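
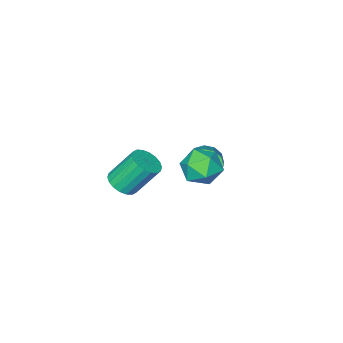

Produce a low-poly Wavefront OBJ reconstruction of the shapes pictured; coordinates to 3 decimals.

v 0.977 0.309 -1.475
v 1.407 0.506 -2.241
v 2.353 1.588 -1.43
v 1.923 1.391 -0.665
v 1.015 0.827 -2.211
v 1.961 1.908 -1.4
v 0.611 0.983 -1.947
v 1.557 2.064 -1.136
v 0.323 0.925 -1.534
v 1.269 2.006 -0.723
v 0.243 0.671 -1.102
v 1.189 1.753 -0.291
v 0.395 0.303 -0.788
v 1.342 1.385 0.022
v 0.733 -0.063 -0.693
v 1.679 1.018 0.117
v 1.148 -0.312 -0.846
v 2.094 0.77 -0.036
v 1.508 -0.363 -1.199
v 2.455 0.719 -0.389
v 1.7 -0.2 -1.64
v 2.646 0.881 -0.829
v 1.663 0.124 -2.028
v 2.609 1.205 -1.217
v 2.976 -3.668 -4.578
v 3.625 -3.045 -4.551
v 2.734 -2.19 -2.815
v 2.084 -2.812 -2.842
v 3.346 -2.872 -4.779
v 2.454 -2.017 -3.044
v 2.993 -2.857 -4.968
v 2.101 -2.002 -3.233
v 2.637 -3.002 -5.08
v 1.745 -2.147 -3.345
v 2.347 -3.279 -5.092
v 1.456 -2.424 -3.357
v 2.183 -3.633 -5.002
v 1.291 -2.778 -3.267
v 2.175 -3.994 -4.828
v 1.284 -3.139 -3.093
v 2.326 -4.29 -4.605
v 1.435 -3.435 -2.869
v 2.606 -4.463 -4.376
v 1.714 -3.608 -2.641
v 2.959 -4.478 -4.187
v 2.067 -3.623 -2.452
v 3.315 -4.333 -4.075
v 2.423 -3.478 -2.34
v 3.604 -4.056 -4.063
v 2.713 -3.201 -2.328
v 3.769 -3.702 -4.153
v 2.877 -2.847 -2.418
v 3.776 -3.341 -4.327
v 2.885 -2.486 -2.592
v 3.155 3.227 -0.359
v 3.66 3.578 0.57
v 2.64 1.722 0.49
v 3.145 2.073 1.419
v 2.229 2.592 1.052
v 2.548 3.523 0.528
v 3.752 1.777 0.532
v 4.071 2.708 0.008
v 4.029 2.682 1.121
v 3.088 3.186 1.443
v 3.212 2.114 -0.383
v 2.271 2.618 -0.061
f 2 1 5
f 2 5 3
f 3 5 6
f 3 6 4
f 5 1 7
f 5 7 6
f 6 7 8
f 6 8 4
f 7 1 9
f 7 9 8
f 8 9 10
f 8 10 4
f 9 1 11
f 9 11 10
f 10 11 12
f 10 12 4
f 11 1 13
f 11 13 12
f 12 13 14
f 12 14 4
f 13 1 15
f 13 15 14
f 14 15 16
f 14 16 4
f 15 1 17
f 15 17 16
f 16 17 18
f 16 18 4
f 17 1 19
f 17 19 18
f 18 19 20
f 18 20 4
f 19 1 21
f 19 21 20
f 20 21 22
f 20 22 4
f 21 1 23
f 21 23 22
f 22 23 24
f 22 24 4
f 23 1 2
f 23 2 24
f 24 2 3
f 24 3 4
f 26 25 29
f 26 29 27
f 27 29 30
f 27 30 28
f 29 25 31
f 29 31 30
f 30 31 32
f 30 32 28
f 31 25 33
f 31 33 32
f 32 33 34
f 32 34 28
f 33 25 35
f 33 35 34
f 34 35 36
f 34 36 28
f 35 25 37
f 35 37 36
f 36 37 38
f 36 38 28
f 37 25 39
f 37 39 38
f 38 39 40
f 38 40 28
f 39 25 41
f 39 41 40
f 40 41 42
f 40 42 28
f 41 25 43
f 41 43 42
f 42 43 44
f 42 44 28
f 43 25 45
f 43 45 44
f 44 45 46
f 44 46 28
f 45 25 47
f 45 47 46
f 46 47 48
f 46 48 28
f 47 25 49
f 47 49 48
f 48 49 50
f 48 50 28
f 49 25 51
f 49 51 50
f 50 51 52
f 50 52 28
f 51 25 53
f 51 53 52
f 52 53 54
f 52 54 28
f 53 25 26
f 53 26 54
f 54 26 27
f 54 27 28
f 55 66 60
f 55 60 56
f 55 56 62
f 55 62 65
f 55 65 66
f 56 60 64
f 60 66 59
f 66 65 57
f 65 62 61
f 62 56 63
f 58 64 59
f 58 59 57
f 58 57 61
f 58 61 63
f 58 63 64
f 59 64 60
f 57 59 66
f 61 57 65
f 63 61 62
f 64 63 56



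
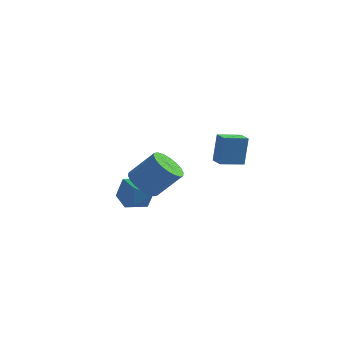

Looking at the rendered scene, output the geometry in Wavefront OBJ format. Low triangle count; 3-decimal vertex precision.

v 0.372 -2.974 1.734
v 1.065 -2.992 1.145
v 2.141 -2.583 2.396
v 1.448 -2.566 2.986
v 0.941 -2.607 1.126
v 2.016 -2.198 2.377
v 0.703 -2.295 1.228
v 1.779 -1.886 2.479
v 0.401 -2.117 1.43
v 1.476 -1.709 2.682
v 0.092 -2.109 1.692
v 1.168 -1.701 2.944
v -0.161 -2.273 1.963
v 0.915 -1.864 3.215
v -0.308 -2.576 2.189
v 0.768 -2.167 3.44
v -0.321 -2.957 2.324
v 0.755 -2.548 3.575
v -0.196 -3.342 2.343
v 0.879 -2.933 3.594
v 0.041 -3.654 2.241
v 1.117 -3.245 3.492
v 0.344 -3.831 2.038
v 1.419 -3.423 3.29
v 0.652 -3.839 1.776
v 1.728 -3.431 3.028
v 0.905 -3.676 1.505
v 1.981 -3.267 2.757
v 1.052 -3.373 1.28
v 2.128 -2.964 2.531
v -1.613 -1.204 0.018
v -0.979 -0.519 0.502
v -0.321 -2.301 -0.122
v 0.313 -1.616 0.362
v -0.457 -2.089 0.899
v -1.256 -1.41 0.985
v -0.044 -1.41 -0.605
v -0.843 -0.731 -0.519
v -0.009 -0.646 0.117
v -0.265 -1.066 1.046
v -1.035 -1.754 -0.666
v -1.291 -2.174 0.263
v 2.225 2.087 0.933
v 2.286 2.471 2.495
v 1.646 2.696 0.806
v 1.707 3.08 2.368
v 3.153 2.92 0.692
v 3.214 3.304 2.254
v 2.574 3.529 0.565
v 2.635 3.913 2.127
f 2 1 5
f 2 5 3
f 3 5 6
f 3 6 4
f 5 1 7
f 5 7 6
f 6 7 8
f 6 8 4
f 7 1 9
f 7 9 8
f 8 9 10
f 8 10 4
f 9 1 11
f 9 11 10
f 10 11 12
f 10 12 4
f 11 1 13
f 11 13 12
f 12 13 14
f 12 14 4
f 13 1 15
f 13 15 14
f 14 15 16
f 14 16 4
f 15 1 17
f 15 17 16
f 16 17 18
f 16 18 4
f 17 1 19
f 17 19 18
f 18 19 20
f 18 20 4
f 19 1 21
f 19 21 20
f 20 21 22
f 20 22 4
f 21 1 23
f 21 23 22
f 22 23 24
f 22 24 4
f 23 1 25
f 23 25 24
f 24 25 26
f 24 26 4
f 25 1 27
f 25 27 26
f 26 27 28
f 26 28 4
f 27 1 29
f 27 29 28
f 28 29 30
f 28 30 4
f 29 1 2
f 29 2 30
f 30 2 3
f 30 3 4
f 31 42 36
f 31 36 32
f 31 32 38
f 31 38 41
f 31 41 42
f 32 36 40
f 36 42 35
f 42 41 33
f 41 38 37
f 38 32 39
f 34 40 35
f 34 35 33
f 34 33 37
f 34 37 39
f 34 39 40
f 35 40 36
f 33 35 42
f 37 33 41
f 39 37 38
f 40 39 32
f 44 46 43
f 47 44 43
f 43 46 45
f 45 47 43
f 44 50 46
f 48 44 47
f 48 50 44
f 46 50 45
f 49 47 45
f 45 50 49
f 49 48 47
f 50 48 49



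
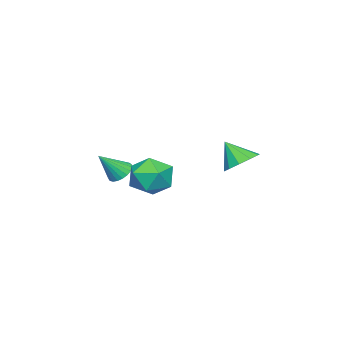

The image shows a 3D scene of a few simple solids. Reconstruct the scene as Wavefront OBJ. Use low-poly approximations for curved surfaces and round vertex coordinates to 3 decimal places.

v 1.501 -2.018 -2.344
v 1.891 -2.322 -2.796
v 2.339 -2.622 -1.216
v 2.021 -2.078 -2.763
v 2.061 -1.824 -2.656
v 2.005 -1.603 -2.496
v 1.861 -1.454 -2.31
v 1.655 -1.402 -2.129
v 1.423 -1.457 -1.986
v 1.204 -1.609 -1.905
v 1.036 -1.832 -1.899
v 0.949 -2.086 -1.971
v 0.957 -2.329 -2.107
v 1.059 -2.518 -2.284
v 1.238 -2.621 -2.472
v 1.462 -2.619 -2.637
v 1.693 -2.514 -2.752
v 1.868 0.785 -1.424
v 2.408 0.989 -2.402
v 2.332 -0.989 -1.538
v 2.872 -0.785 -2.516
v 3.288 -0.376 -1.542
v 3.001 0.721 -1.471
v 1.739 -0.721 -2.469
v 1.452 0.376 -2.398
v 2.328 0.059 -3.048
v 3.285 0.272 -2.475
v 1.455 -0.272 -1.465
v 2.412 -0.059 -0.892
v 1.384 3.824 -0.849
v 1.981 3.282 -1.25
v 1.356 2.996 0.229
v 2.263 3.658 -0.953
v 2.209 4.098 -0.617
v 1.841 4.433 -0.37
v 1.298 4.536 -0.305
v 0.788 4.366 -0.449
v 0.506 3.99 -0.745
v 0.559 3.55 -1.082
v 0.928 3.214 -1.329
v 1.471 3.112 -1.393
f 2 1 4
f 2 4 3
f 4 1 5
f 4 5 3
f 5 1 6
f 5 6 3
f 6 1 7
f 6 7 3
f 7 1 8
f 7 8 3
f 8 1 9
f 8 9 3
f 9 1 10
f 9 10 3
f 10 1 11
f 10 11 3
f 11 1 12
f 11 12 3
f 12 1 13
f 12 13 3
f 13 1 14
f 13 14 3
f 14 1 15
f 14 15 3
f 15 1 16
f 15 16 3
f 16 1 17
f 16 17 3
f 17 1 2
f 17 2 3
f 18 29 23
f 18 23 19
f 18 19 25
f 18 25 28
f 18 28 29
f 19 23 27
f 23 29 22
f 29 28 20
f 28 25 24
f 25 19 26
f 21 27 22
f 21 22 20
f 21 20 24
f 21 24 26
f 21 26 27
f 22 27 23
f 20 22 29
f 24 20 28
f 26 24 25
f 27 26 19
f 31 30 33
f 31 33 32
f 33 30 34
f 33 34 32
f 34 30 35
f 34 35 32
f 35 30 36
f 35 36 32
f 36 30 37
f 36 37 32
f 37 30 38
f 37 38 32
f 38 30 39
f 38 39 32
f 39 30 40
f 39 40 32
f 40 30 41
f 40 41 32
f 41 30 31
f 41 31 32



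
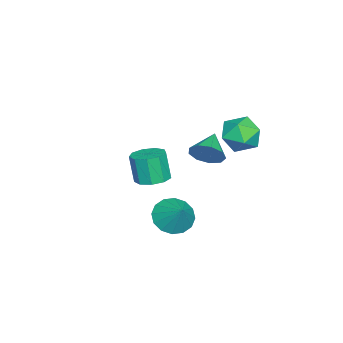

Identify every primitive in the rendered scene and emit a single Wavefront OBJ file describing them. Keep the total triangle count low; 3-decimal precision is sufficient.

v 3.073 2.502 -1.733
v 3.487 3.111 -2.452
v 3.867 3.218 -0.667
v 3.046 3.365 -2.294
v 2.612 3.387 -1.985
v 2.301 3.172 -1.609
v 2.197 2.777 -1.266
v 2.328 2.309 -1.048
v 2.659 1.892 -1.014
v 3.1 1.638 -1.172
v 3.534 1.616 -1.481
v 3.845 1.831 -1.857
v 3.948 2.226 -2.2
v 3.818 2.694 -2.418
v 1.492 3.554 1.635
v 1.856 3.252 2.388
v 0.188 3.506 2.245
v 1.837 3.861 2.396
v 1.656 4.326 2.047
v 1.398 4.43 1.505
v 1.184 4.124 1.024
v 1.114 3.552 0.829
v 1.221 2.981 1.01
v 1.454 2.678 1.484
v 1.705 2.785 2.028
v -2.248 -0.391 -3.189
v -1.768 0.36 -2.96
v -1.992 0.021 -1.381
v -2.472 -0.729 -1.611
v -2.378 0.504 -3.016
v -2.603 0.165 -1.437
v -2.927 0.229 -3.153
v -3.152 -0.11 -1.574
v -3.159 -0.336 -3.307
v -3.383 -0.675 -1.729
v -2.964 -0.926 -3.406
v -3.188 -1.265 -1.828
v -2.434 -1.266 -3.404
v -2.658 -1.605 -1.825
v -1.817 -1.196 -3.301
v -2.041 -1.535 -1.722
v -1.402 -0.749 -3.146
v -1.626 -1.088 -1.567
v -1.382 -0.135 -3.011
v -1.607 -0.473 -1.433
v -2.718 4.719 -0.132
v -1.885 4.293 0.529
v -3.855 3.367 0.431
v -3.022 2.941 1.092
v -3.507 3.945 1.357
v -2.804 4.781 1.009
v -2.936 2.879 -0.049
v -2.233 3.715 -0.397
v -2.019 3.156 0.58
v -2.372 3.815 1.449
v -3.368 3.845 -0.489
v -3.721 4.504 0.38
f 2 1 4
f 2 4 3
f 4 1 5
f 4 5 3
f 5 1 6
f 5 6 3
f 6 1 7
f 6 7 3
f 7 1 8
f 7 8 3
f 8 1 9
f 8 9 3
f 9 1 10
f 9 10 3
f 10 1 11
f 10 11 3
f 11 1 12
f 11 12 3
f 12 1 13
f 12 13 3
f 13 1 14
f 13 14 3
f 14 1 2
f 14 2 3
f 16 15 18
f 16 18 17
f 18 15 19
f 18 19 17
f 19 15 20
f 19 20 17
f 20 15 21
f 20 21 17
f 21 15 22
f 21 22 17
f 22 15 23
f 22 23 17
f 23 15 24
f 23 24 17
f 24 15 25
f 24 25 17
f 25 15 16
f 25 16 17
f 27 26 30
f 27 30 28
f 28 30 31
f 28 31 29
f 30 26 32
f 30 32 31
f 31 32 33
f 31 33 29
f 32 26 34
f 32 34 33
f 33 34 35
f 33 35 29
f 34 26 36
f 34 36 35
f 35 36 37
f 35 37 29
f 36 26 38
f 36 38 37
f 37 38 39
f 37 39 29
f 38 26 40
f 38 40 39
f 39 40 41
f 39 41 29
f 40 26 42
f 40 42 41
f 41 42 43
f 41 43 29
f 42 26 44
f 42 44 43
f 43 44 45
f 43 45 29
f 44 26 27
f 44 27 45
f 45 27 28
f 45 28 29
f 46 57 51
f 46 51 47
f 46 47 53
f 46 53 56
f 46 56 57
f 47 51 55
f 51 57 50
f 57 56 48
f 56 53 52
f 53 47 54
f 49 55 50
f 49 50 48
f 49 48 52
f 49 52 54
f 49 54 55
f 50 55 51
f 48 50 57
f 52 48 56
f 54 52 53
f 55 54 47



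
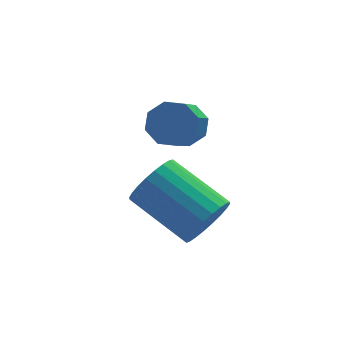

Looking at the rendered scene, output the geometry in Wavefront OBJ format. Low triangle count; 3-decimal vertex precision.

v 1.258 0.558 1.358
v 1.703 0.75 1.891
v 1.007 -0.306 2.854
v 0.562 -0.498 2.322
v 1.241 1.049 1.885
v 0.545 -0.007 2.848
v 0.788 1.061 1.57
v 0.092 0.005 2.533
v 0.611 0.778 1.132
v -0.085 -0.278 2.095
v 0.813 0.366 0.826
v 0.117 -0.69 1.789
v 1.275 0.067 0.832
v 0.579 -0.989 1.795
v 1.728 0.055 1.147
v 1.032 -1.001 2.11
v 1.905 0.338 1.585
v 1.209 -0.718 2.548
v 0.748 -2.712 0.035
v 1.382 -2.575 0.553
v 0.387 -1.092 1.382
v -0.248 -1.228 0.865
v 1.461 -2.383 0.304
v 0.465 -0.9 1.134
v 1.431 -2.241 0.014
v 0.436 -0.758 0.844
v 1.298 -2.171 -0.272
v 0.302 -0.687 0.558
v 1.08 -2.183 -0.512
v 0.084 -0.699 0.318
v 0.812 -2.275 -0.668
v -0.184 -0.792 0.162
v 0.534 -2.434 -0.717
v -0.462 -0.951 0.112
v 0.289 -2.636 -0.652
v -0.707 -1.152 0.178
v 0.113 -2.848 -0.482
v -0.882 -1.365 0.347
v 0.035 -3.04 -0.234
v -0.961 -1.557 0.596
v 0.064 -3.182 0.056
v -0.931 -1.699 0.886
v 0.198 -3.253 0.342
v -0.798 -1.769 1.172
v 0.416 -3.241 0.582
v -0.58 -1.757 1.412
v 0.684 -3.148 0.738
v -0.312 -1.665 1.568
v 0.962 -2.989 0.788
v -0.034 -1.506 1.617
v 1.207 -2.788 0.722
v 0.211 -1.304 1.552
f 2 1 5
f 2 5 3
f 3 5 6
f 3 6 4
f 5 1 7
f 5 7 6
f 6 7 8
f 6 8 4
f 7 1 9
f 7 9 8
f 8 9 10
f 8 10 4
f 9 1 11
f 9 11 10
f 10 11 12
f 10 12 4
f 11 1 13
f 11 13 12
f 12 13 14
f 12 14 4
f 13 1 15
f 13 15 14
f 14 15 16
f 14 16 4
f 15 1 17
f 15 17 16
f 16 17 18
f 16 18 4
f 17 1 2
f 17 2 18
f 18 2 3
f 18 3 4
f 20 19 23
f 20 23 21
f 21 23 24
f 21 24 22
f 23 19 25
f 23 25 24
f 24 25 26
f 24 26 22
f 25 19 27
f 25 27 26
f 26 27 28
f 26 28 22
f 27 19 29
f 27 29 28
f 28 29 30
f 28 30 22
f 29 19 31
f 29 31 30
f 30 31 32
f 30 32 22
f 31 19 33
f 31 33 32
f 32 33 34
f 32 34 22
f 33 19 35
f 33 35 34
f 34 35 36
f 34 36 22
f 35 19 37
f 35 37 36
f 36 37 38
f 36 38 22
f 37 19 39
f 37 39 38
f 38 39 40
f 38 40 22
f 39 19 41
f 39 41 40
f 40 41 42
f 40 42 22
f 41 19 43
f 41 43 42
f 42 43 44
f 42 44 22
f 43 19 45
f 43 45 44
f 44 45 46
f 44 46 22
f 45 19 47
f 45 47 46
f 46 47 48
f 46 48 22
f 47 19 49
f 47 49 48
f 48 49 50
f 48 50 22
f 49 19 51
f 49 51 50
f 50 51 52
f 50 52 22
f 51 19 20
f 51 20 52
f 52 20 21
f 52 21 22



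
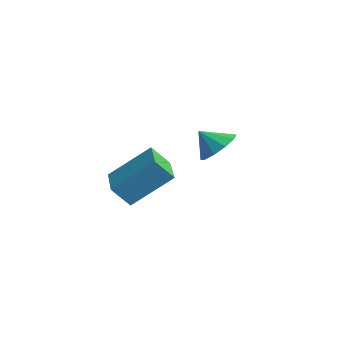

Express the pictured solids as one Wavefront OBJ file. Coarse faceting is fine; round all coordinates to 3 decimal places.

v 0.379 -0.689 0.353
v 0.128 -1.364 1.197
v 1.091 0.77 1.732
v 0.839 0.095 2.576
v 2.081 -1.435 0.264
v 1.829 -2.11 1.108
v 2.792 0.024 1.643
v 2.541 -0.651 2.487
v 0.123 3.458 1.811
v 0.849 2.848 1.751
v -0.343 2.822 2.649
v 0.991 3.261 2.144
v 0.801 3.749 2.409
v 0.352 4.126 2.446
v -0.184 4.248 2.241
v -0.603 4.068 1.871
v -0.745 3.655 1.479
v -0.555 3.167 1.213
v -0.107 2.79 1.176
v 0.429 2.668 1.382
f 2 4 1
f 5 2 1
f 1 4 3
f 3 5 1
f 2 8 4
f 6 2 5
f 6 8 2
f 4 8 3
f 7 5 3
f 3 8 7
f 7 6 5
f 8 6 7
f 10 9 12
f 10 12 11
f 12 9 13
f 12 13 11
f 13 9 14
f 13 14 11
f 14 9 15
f 14 15 11
f 15 9 16
f 15 16 11
f 16 9 17
f 16 17 11
f 17 9 18
f 17 18 11
f 18 9 19
f 18 19 11
f 19 9 20
f 19 20 11
f 20 9 10
f 20 10 11



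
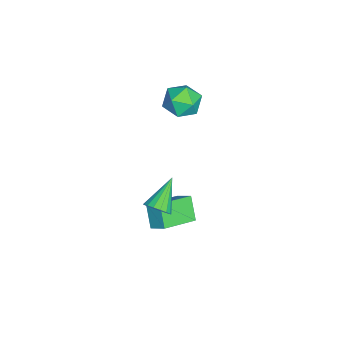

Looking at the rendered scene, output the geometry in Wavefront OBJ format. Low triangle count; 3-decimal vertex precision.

v 4.364 -3.627 1.645
v 4.789 -3.733 2.266
v 2.836 -3.113 2.775
v 4.844 -3.383 2.182
v 4.789 -3.09 1.974
v 4.637 -2.919 1.691
v 4.422 -2.911 1.397
v 4.195 -3.067 1.16
v 4.006 -3.352 1.034
v 3.899 -3.699 1.048
v 3.899 -4.03 1.199
v 4.006 -4.269 1.452
v 4.194 -4.361 1.749
v 4.422 -4.285 2.022
v 4.637 -4.058 2.209
v 1.728 -2.785 -2.256
v 0.819 -3.173 -1.154
v 2.156 -2.004 -1.627
v 1.247 -2.392 -0.526
v 3.193 -4.168 -1.534
v 2.284 -4.556 -0.433
v 3.621 -3.387 -0.906
v 2.712 -3.775 0.196
v -3.099 -2.486 3.713
v -2.02 -2.803 3.935
v -3.44 -4.157 2.985
v -2.361 -4.474 3.207
v -3.098 -4.306 4.068
v -2.887 -3.273 4.519
v -2.573 -3.687 2.401
v -2.362 -2.654 2.852
v -1.695 -3.545 3.125
v -2.02 -3.928 4.155
v -3.44 -3.032 2.765
v -3.765 -3.415 3.795
f 2 1 4
f 2 4 3
f 4 1 5
f 4 5 3
f 5 1 6
f 5 6 3
f 6 1 7
f 6 7 3
f 7 1 8
f 7 8 3
f 8 1 9
f 8 9 3
f 9 1 10
f 9 10 3
f 10 1 11
f 10 11 3
f 11 1 12
f 11 12 3
f 12 1 13
f 12 13 3
f 13 1 14
f 13 14 3
f 14 1 15
f 14 15 3
f 15 1 2
f 15 2 3
f 17 19 16
f 20 17 16
f 16 19 18
f 18 20 16
f 17 23 19
f 21 17 20
f 21 23 17
f 19 23 18
f 22 20 18
f 18 23 22
f 22 21 20
f 23 21 22
f 24 35 29
f 24 29 25
f 24 25 31
f 24 31 34
f 24 34 35
f 25 29 33
f 29 35 28
f 35 34 26
f 34 31 30
f 31 25 32
f 27 33 28
f 27 28 26
f 27 26 30
f 27 30 32
f 27 32 33
f 28 33 29
f 26 28 35
f 30 26 34
f 32 30 31
f 33 32 25



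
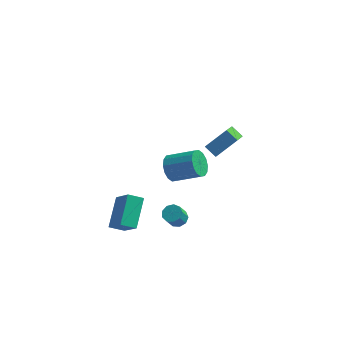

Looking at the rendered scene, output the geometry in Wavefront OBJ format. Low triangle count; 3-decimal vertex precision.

v 1.332 3.89 -1.062
v 1.347 2.148 0.146
v 0.625 4.221 -0.575
v 0.64 2.48 0.633
v 2.42 4.64 0.007
v 2.435 2.899 1.215
v 1.713 4.972 0.494
v 1.728 3.23 1.702
v -2.68 -3.305 -2.402
v -3.517 -3.561 -2.007
v -2.665 -1.624 -1.281
v -3.501 -1.881 -0.886
v -1.739 -4.239 -1.014
v -2.575 -4.496 -0.619
v -1.723 -2.559 0.107
v -2.56 -2.815 0.502
v 0.359 -3.171 -0.661
v 0.872 -3.481 -0.689
v 0.635 -3.958 0.192
v 0.121 -3.649 0.221
v 0.931 -3.13 -0.484
v 0.693 -3.607 0.397
v 0.722 -2.799 -0.361
v 0.484 -3.276 0.52
v 0.343 -2.642 -0.379
v 0.105 -3.119 0.503
v -0.029 -2.733 -0.528
v -0.266 -3.21 0.353
v -0.219 -3.029 -0.739
v -0.456 -3.506 0.142
v -0.138 -3.392 -0.914
v -0.376 -3.869 -0.033
v 0.174 -3.651 -0.97
v -0.063 -4.128 -0.089
v 0.574 -3.686 -0.881
v 0.336 -4.163 -0
v -0.464 -1.306 1.933
v -0.127 -0.79 1.291
v 1.502 -0.817 2.126
v 1.164 -1.334 2.767
v -0.285 -0.497 1.61
v 1.344 -0.524 2.444
v -0.491 -0.42 2.015
v 1.138 -0.448 2.849
v -0.69 -0.581 2.398
v 0.939 -0.609 3.232
v -0.828 -0.937 2.656
v 0.8 -0.964 3.49
v -0.869 -1.391 2.721
v 0.759 -1.419 3.555
v -0.802 -1.823 2.574
v 0.827 -1.85 3.409
v -0.644 -2.116 2.256
v 0.985 -2.143 3.09
v -0.438 -2.192 1.851
v 1.191 -2.22 2.685
v -0.239 -2.031 1.468
v 1.39 -2.059 2.302
v -0.1 -1.676 1.21
v 1.528 -1.703 2.044
v -0.059 -1.221 1.145
v 1.569 -1.249 1.979
f 2 4 1
f 5 2 1
f 1 4 3
f 3 5 1
f 2 8 4
f 6 2 5
f 6 8 2
f 4 8 3
f 7 5 3
f 3 8 7
f 7 6 5
f 8 6 7
f 10 12 9
f 13 10 9
f 9 12 11
f 11 13 9
f 10 16 12
f 14 10 13
f 14 16 10
f 12 16 11
f 15 13 11
f 11 16 15
f 15 14 13
f 16 14 15
f 18 17 21
f 18 21 19
f 19 21 22
f 19 22 20
f 21 17 23
f 21 23 22
f 22 23 24
f 22 24 20
f 23 17 25
f 23 25 24
f 24 25 26
f 24 26 20
f 25 17 27
f 25 27 26
f 26 27 28
f 26 28 20
f 27 17 29
f 27 29 28
f 28 29 30
f 28 30 20
f 29 17 31
f 29 31 30
f 30 31 32
f 30 32 20
f 31 17 33
f 31 33 32
f 32 33 34
f 32 34 20
f 33 17 35
f 33 35 34
f 34 35 36
f 34 36 20
f 35 17 18
f 35 18 36
f 36 18 19
f 36 19 20
f 38 37 41
f 38 41 39
f 39 41 42
f 39 42 40
f 41 37 43
f 41 43 42
f 42 43 44
f 42 44 40
f 43 37 45
f 43 45 44
f 44 45 46
f 44 46 40
f 45 37 47
f 45 47 46
f 46 47 48
f 46 48 40
f 47 37 49
f 47 49 48
f 48 49 50
f 48 50 40
f 49 37 51
f 49 51 50
f 50 51 52
f 50 52 40
f 51 37 53
f 51 53 52
f 52 53 54
f 52 54 40
f 53 37 55
f 53 55 54
f 54 55 56
f 54 56 40
f 55 37 57
f 55 57 56
f 56 57 58
f 56 58 40
f 57 37 59
f 57 59 58
f 58 59 60
f 58 60 40
f 59 37 61
f 59 61 60
f 60 61 62
f 60 62 40
f 61 37 38
f 61 38 62
f 62 38 39
f 62 39 40



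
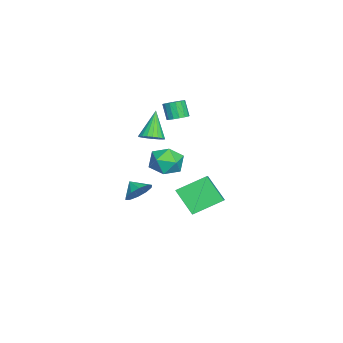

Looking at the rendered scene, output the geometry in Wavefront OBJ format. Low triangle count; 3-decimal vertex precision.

v -1.356 -0.553 -1.417
v -0.559 -1.425 -1.284
v -2.561 -1.475 -0.236
v -1.764 -2.347 -0.103
v -1.551 -1.272 0.356
v -0.806 -0.702 -0.374
v -2.314 -2.198 -1.146
v -1.569 -1.628 -1.876
v -1.151 -2.441 -1.117
v -0.68 -1.869 -0.188
v -2.44 -1.031 -1.332
v -1.969 -0.459 -0.403
v -2.862 -1.018 -3.961
v -3.631 0.757 -2.999
v -2.107 0.143 -5.499
v -2.876 1.918 -4.538
v -1.004 -0.798 -2.882
v -1.773 0.977 -1.921
v -0.249 0.363 -4.421
v -1.018 2.138 -3.459
v 2.596 -2.307 -1.133
v 3.303 -2.924 -1.196
v 2.084 -2.953 -0.567
v 3.397 -2.589 -0.73
v 3.185 -2.147 -0.418
v 2.748 -1.767 -0.38
v 2.253 -1.592 -0.629
v 1.889 -1.691 -1.07
v 1.795 -2.025 -1.536
v 2.007 -2.467 -1.848
v 2.444 -2.848 -1.887
v 2.939 -3.022 -1.638
v -1.557 -0.729 3.024
v -1.041 -1.182 3.094
v -1.487 -1.524 4.166
v -2.003 -1.071 4.096
v -0.92 -0.879 3.241
v -1.366 -1.222 4.313
v -0.969 -0.537 3.33
v -1.415 -0.879 4.402
v -1.176 -0.246 3.337
v -1.622 -0.588 4.408
v -1.485 -0.084 3.26
v -1.931 -0.427 4.331
v -1.813 -0.096 3.12
v -2.259 -0.438 4.191
v -2.073 -0.276 2.954
v -2.519 -0.618 4.026
v -2.194 -0.578 2.807
v -2.64 -0.921 3.879
v -2.145 -0.921 2.718
v -2.591 -1.263 3.79
v -1.938 -1.212 2.712
v -2.384 -1.554 3.783
v -1.629 -1.373 2.789
v -2.075 -1.716 3.86
v -1.301 -1.362 2.929
v -1.747 -1.704 4
v -3.149 -2.634 0.316
v -2.476 -2.79 0.776
v -4.331 -2.586 2.064
v -2.477 -2.445 0.766
v -2.595 -2.133 0.678
v -2.808 -1.907 0.527
v -3.08 -1.807 0.34
v -3.365 -1.85 0.149
v -3.611 -2.028 -0.013
v -3.778 -2.311 -0.118
v -3.836 -2.65 -0.148
v -3.776 -2.986 -0.098
v -3.606 -3.261 0.024
v -3.358 -3.428 0.196
v -3.074 -3.457 0.39
v -2.802 -3.344 0.57
v -2.591 -3.108 0.707
f 1 12 6
f 1 6 2
f 1 2 8
f 1 8 11
f 1 11 12
f 2 6 10
f 6 12 5
f 12 11 3
f 11 8 7
f 8 2 9
f 4 10 5
f 4 5 3
f 4 3 7
f 4 7 9
f 4 9 10
f 5 10 6
f 3 5 12
f 7 3 11
f 9 7 8
f 10 9 2
f 14 16 13
f 17 14 13
f 13 16 15
f 15 17 13
f 14 20 16
f 18 14 17
f 18 20 14
f 16 20 15
f 19 17 15
f 15 20 19
f 19 18 17
f 20 18 19
f 22 21 24
f 22 24 23
f 24 21 25
f 24 25 23
f 25 21 26
f 25 26 23
f 26 21 27
f 26 27 23
f 27 21 28
f 27 28 23
f 28 21 29
f 28 29 23
f 29 21 30
f 29 30 23
f 30 21 31
f 30 31 23
f 31 21 32
f 31 32 23
f 32 21 22
f 32 22 23
f 34 33 37
f 34 37 35
f 35 37 38
f 35 38 36
f 37 33 39
f 37 39 38
f 38 39 40
f 38 40 36
f 39 33 41
f 39 41 40
f 40 41 42
f 40 42 36
f 41 33 43
f 41 43 42
f 42 43 44
f 42 44 36
f 43 33 45
f 43 45 44
f 44 45 46
f 44 46 36
f 45 33 47
f 45 47 46
f 46 47 48
f 46 48 36
f 47 33 49
f 47 49 48
f 48 49 50
f 48 50 36
f 49 33 51
f 49 51 50
f 50 51 52
f 50 52 36
f 51 33 53
f 51 53 52
f 52 53 54
f 52 54 36
f 53 33 55
f 53 55 54
f 54 55 56
f 54 56 36
f 55 33 57
f 55 57 56
f 56 57 58
f 56 58 36
f 57 33 34
f 57 34 58
f 58 34 35
f 58 35 36
f 60 59 62
f 60 62 61
f 62 59 63
f 62 63 61
f 63 59 64
f 63 64 61
f 64 59 65
f 64 65 61
f 65 59 66
f 65 66 61
f 66 59 67
f 66 67 61
f 67 59 68
f 67 68 61
f 68 59 69
f 68 69 61
f 69 59 70
f 69 70 61
f 70 59 71
f 70 71 61
f 71 59 72
f 71 72 61
f 72 59 73
f 72 73 61
f 73 59 74
f 73 74 61
f 74 59 75
f 74 75 61
f 75 59 60
f 75 60 61



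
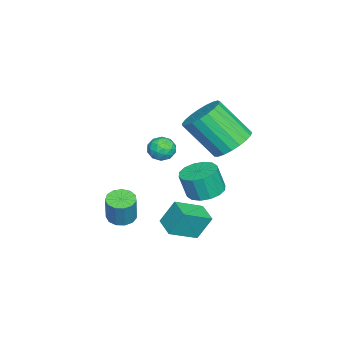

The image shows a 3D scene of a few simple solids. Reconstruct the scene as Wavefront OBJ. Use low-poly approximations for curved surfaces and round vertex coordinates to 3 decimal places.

v 1.09 -2.73 -1.946
v 1.602 -3.129 -2.064
v 1.982 -3.03 -0.752
v 1.47 -2.63 -0.634
v 1.723 -2.783 -2.126
v 2.103 -2.684 -0.813
v 1.643 -2.42 -2.13
v 2.023 -2.321 -0.818
v 1.387 -2.155 -2.076
v 1.768 -2.056 -0.764
v 1.038 -2.073 -1.981
v 1.418 -1.973 -0.668
v 0.704 -2.199 -1.875
v 1.085 -2.1 -0.562
v 0.493 -2.493 -1.791
v 0.874 -2.394 -0.479
v 0.472 -2.863 -1.757
v 0.852 -2.764 -0.445
v 0.646 -3.19 -1.783
v 1.027 -3.091 -0.47
v 0.962 -3.371 -1.861
v 1.342 -3.272 -0.548
v 1.318 -3.349 -1.966
v 1.698 -3.249 -0.653
v -0.062 1.768 2.497
v 0.927 1.639 2.431
v 0.852 0.242 4.037
v -0.138 0.372 4.103
v 0.899 1.953 2.702
v 0.823 0.556 4.309
v 0.704 2.235 2.938
v 0.629 0.838 4.545
v 0.377 2.436 3.098
v 0.302 1.039 4.704
v -0.026 2.522 3.154
v -0.101 1.125 4.76
v -0.435 2.477 3.096
v -0.511 1.08 4.702
v -0.78 2.31 2.934
v -0.855 0.913 4.541
v -1.001 2.05 2.697
v -1.076 0.653 4.303
v -1.059 1.74 2.426
v -1.135 0.343 4.032
v -0.945 1.436 2.166
v -1.021 0.039 3.772
v -0.679 1.189 1.964
v -0.754 -0.208 3.57
v -0.306 1.042 1.854
v -0.381 -0.355 3.46
v 0.11 1.021 1.855
v 0.034 -0.376 3.461
v 0.495 1.129 1.967
v 0.42 -0.268 3.573
v 0.784 1.348 2.171
v 0.709 -0.049 3.777
v 1.115 0.164 -2.01
v 0.906 0.746 -0.866
v 1.917 0.772 -2.173
v 1.708 1.355 -1.03
v 1.992 -0.815 -1.35
v 1.783 -0.232 -0.207
v 2.794 -0.206 -1.514
v 2.585 0.376 -0.37
v 1.203 -0.517 2.964
v 1.752 -0.186 2.952
v 1.728 -1.394 2.788
v 2.277 -1.063 2.776
v 1.956 -1.132 3.327
v 1.632 -0.589 3.436
v 1.848 -0.991 2.304
v 1.524 -0.448 2.413
v 2.151 -0.478 2.544
v 2.218 -0.566 3.176
v 1.262 -1.014 2.564
v 1.329 -1.102 3.196
v 1.431 -0.274 2.974
v 2.049 -1.306 2.766
v 1.86 -1.346 3.09
v 2.183 -1.151 3.083
v 1.36 -0.512 3.258
v 1.683 -0.317 3.251
v 1.803 -0.873 3.471
v 1.797 -1.263 2.489
v 2.12 -1.068 2.482
v 1.297 -0.429 2.657
v 1.62 -0.234 2.65
v 1.677 -0.707 2.269
v 1.988 -0.252 2.727
v 2.297 -0.767 2.623
v 2.045 -0.725 2.346
v 1.854 -0.406 2.41
v 2.028 -0.303 3.098
v 2.336 -0.819 2.994
v 2.148 -0.859 3.318
v 1.957 -0.54 3.382
v 2.262 -0.475 2.858
v 1.144 -0.761 2.746
v 1.452 -1.277 2.642
v 1.523 -1.04 2.358
v 1.332 -0.721 2.422
v 1.183 -0.813 3.117
v 1.492 -1.328 3.013
v 1.626 -1.174 3.33
v 1.435 -0.855 3.394
v 1.218 -1.105 2.882
v 1.075 0.924 0.204
v 1.533 1.611 0.358
v 1.623 1.283 1.551
v 1.165 0.596 1.396
v 1.121 1.734 0.423
v 1.211 1.405 1.616
v 0.696 1.639 0.429
v 0.787 1.311 1.622
v 0.373 1.353 0.375
v 0.464 1.025 1.567
v 0.238 0.952 0.275
v 0.329 0.624 1.467
v 0.328 0.544 0.156
v 0.418 0.215 1.348
v 0.617 0.237 0.049
v 0.707 -0.091 1.242
v 1.029 0.115 -0.016
v 1.119 -0.214 1.177
v 1.453 0.209 -0.022
v 1.544 -0.119 1.171
v 1.776 0.495 0.033
v 1.867 0.167 1.225
v 1.911 0.896 0.133
v 2.002 0.568 1.325
v 1.822 1.305 0.252
v 1.912 0.976 1.444
f 2 1 5
f 2 5 3
f 3 5 6
f 3 6 4
f 5 1 7
f 5 7 6
f 6 7 8
f 6 8 4
f 7 1 9
f 7 9 8
f 8 9 10
f 8 10 4
f 9 1 11
f 9 11 10
f 10 11 12
f 10 12 4
f 11 1 13
f 11 13 12
f 12 13 14
f 12 14 4
f 13 1 15
f 13 15 14
f 14 15 16
f 14 16 4
f 15 1 17
f 15 17 16
f 16 17 18
f 16 18 4
f 17 1 19
f 17 19 18
f 18 19 20
f 18 20 4
f 19 1 21
f 19 21 20
f 20 21 22
f 20 22 4
f 21 1 23
f 21 23 22
f 22 23 24
f 22 24 4
f 23 1 2
f 23 2 24
f 24 2 3
f 24 3 4
f 26 25 29
f 26 29 27
f 27 29 30
f 27 30 28
f 29 25 31
f 29 31 30
f 30 31 32
f 30 32 28
f 31 25 33
f 31 33 32
f 32 33 34
f 32 34 28
f 33 25 35
f 33 35 34
f 34 35 36
f 34 36 28
f 35 25 37
f 35 37 36
f 36 37 38
f 36 38 28
f 37 25 39
f 37 39 38
f 38 39 40
f 38 40 28
f 39 25 41
f 39 41 40
f 40 41 42
f 40 42 28
f 41 25 43
f 41 43 42
f 42 43 44
f 42 44 28
f 43 25 45
f 43 45 44
f 44 45 46
f 44 46 28
f 45 25 47
f 45 47 46
f 46 47 48
f 46 48 28
f 47 25 49
f 47 49 48
f 48 49 50
f 48 50 28
f 49 25 51
f 49 51 50
f 50 51 52
f 50 52 28
f 51 25 53
f 51 53 52
f 52 53 54
f 52 54 28
f 53 25 55
f 53 55 54
f 54 55 56
f 54 56 28
f 55 25 26
f 55 26 56
f 56 26 27
f 56 27 28
f 58 60 57
f 61 58 57
f 57 60 59
f 59 61 57
f 58 64 60
f 62 58 61
f 62 64 58
f 60 64 59
f 63 61 59
f 59 64 63
f 63 62 61
f 64 62 63
f 65 102 81
f 102 76 105
f 81 105 70
f 102 105 81
f 65 81 77
f 81 70 82
f 77 82 66
f 81 82 77
f 65 77 86
f 77 66 87
f 86 87 72
f 77 87 86
f 65 86 98
f 86 72 101
f 98 101 75
f 86 101 98
f 65 98 102
f 98 75 106
f 102 106 76
f 98 106 102
f 66 82 93
f 82 70 96
f 93 96 74
f 82 96 93
f 70 105 83
f 105 76 104
f 83 104 69
f 105 104 83
f 76 106 103
f 106 75 99
f 103 99 67
f 106 99 103
f 75 101 100
f 101 72 88
f 100 88 71
f 101 88 100
f 72 87 92
f 87 66 89
f 92 89 73
f 87 89 92
f 68 94 80
f 94 74 95
f 80 95 69
f 94 95 80
f 68 80 78
f 80 69 79
f 78 79 67
f 80 79 78
f 68 78 85
f 78 67 84
f 85 84 71
f 78 84 85
f 68 85 90
f 85 71 91
f 90 91 73
f 85 91 90
f 68 90 94
f 90 73 97
f 94 97 74
f 90 97 94
f 69 95 83
f 95 74 96
f 83 96 70
f 95 96 83
f 67 79 103
f 79 69 104
f 103 104 76
f 79 104 103
f 71 84 100
f 84 67 99
f 100 99 75
f 84 99 100
f 73 91 92
f 91 71 88
f 92 88 72
f 91 88 92
f 74 97 93
f 97 73 89
f 93 89 66
f 97 89 93
f 108 107 111
f 108 111 109
f 109 111 112
f 109 112 110
f 111 107 113
f 111 113 112
f 112 113 114
f 112 114 110
f 113 107 115
f 113 115 114
f 114 115 116
f 114 116 110
f 115 107 117
f 115 117 116
f 116 117 118
f 116 118 110
f 117 107 119
f 117 119 118
f 118 119 120
f 118 120 110
f 119 107 121
f 119 121 120
f 120 121 122
f 120 122 110
f 121 107 123
f 121 123 122
f 122 123 124
f 122 124 110
f 123 107 125
f 123 125 124
f 124 125 126
f 124 126 110
f 125 107 127
f 125 127 126
f 126 127 128
f 126 128 110
f 127 107 129
f 127 129 128
f 128 129 130
f 128 130 110
f 129 107 131
f 129 131 130
f 130 131 132
f 130 132 110
f 131 107 108
f 131 108 132
f 132 108 109
f 132 109 110



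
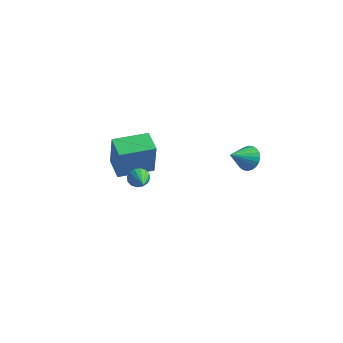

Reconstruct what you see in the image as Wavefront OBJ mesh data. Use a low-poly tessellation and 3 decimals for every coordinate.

v -1.915 -1.027 -0.215
v -1.627 -1.117 -0.722
v -1.065 -2.193 0.475
v -1.461 -0.908 -0.573
v -1.417 -0.731 -0.329
v -1.506 -0.633 -0.054
v -1.704 -0.641 0.178
v -1.959 -0.751 0.305
v -2.202 -0.936 0.292
v -2.368 -1.145 0.143
v -2.413 -1.322 -0.102
v -2.324 -1.42 -0.377
v -2.125 -1.413 -0.609
v -1.87 -1.302 -0.735
v -4.57 1.044 -1.569
v -4.343 0.843 0.468
v -3.133 2.406 -1.595
v -2.907 2.205 0.443
v -3.673 0.095 -1.763
v -3.447 -0.106 0.275
v -2.237 1.457 -1.788
v -2.01 1.256 0.249
v 3.146 1.024 1.589
v 3.79 0.95 1.967
v 2.554 0.056 2.411
v 3.658 1.161 2.12
v 3.448 1.351 2.193
v 3.191 1.492 2.174
v 2.928 1.561 2.066
v 2.699 1.548 1.885
v 2.537 1.456 1.659
v 2.468 1.297 1.423
v 2.502 1.097 1.212
v 2.634 0.886 1.059
v 2.844 0.696 0.986
v 3.1 0.556 1.005
v 3.363 0.487 1.113
v 3.593 0.499 1.294
v 3.755 0.592 1.519
v 3.824 0.75 1.756
f 2 1 4
f 2 4 3
f 4 1 5
f 4 5 3
f 5 1 6
f 5 6 3
f 6 1 7
f 6 7 3
f 7 1 8
f 7 8 3
f 8 1 9
f 8 9 3
f 9 1 10
f 9 10 3
f 10 1 11
f 10 11 3
f 11 1 12
f 11 12 3
f 12 1 13
f 12 13 3
f 13 1 14
f 13 14 3
f 14 1 2
f 14 2 3
f 16 18 15
f 19 16 15
f 15 18 17
f 17 19 15
f 16 22 18
f 20 16 19
f 20 22 16
f 18 22 17
f 21 19 17
f 17 22 21
f 21 20 19
f 22 20 21
f 24 23 26
f 24 26 25
f 26 23 27
f 26 27 25
f 27 23 28
f 27 28 25
f 28 23 29
f 28 29 25
f 29 23 30
f 29 30 25
f 30 23 31
f 30 31 25
f 31 23 32
f 31 32 25
f 32 23 33
f 32 33 25
f 33 23 34
f 33 34 25
f 34 23 35
f 34 35 25
f 35 23 36
f 35 36 25
f 36 23 37
f 36 37 25
f 37 23 38
f 37 38 25
f 38 23 39
f 38 39 25
f 39 23 40
f 39 40 25
f 40 23 24
f 40 24 25



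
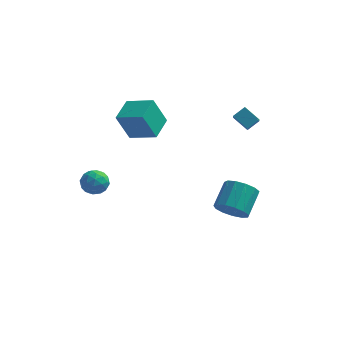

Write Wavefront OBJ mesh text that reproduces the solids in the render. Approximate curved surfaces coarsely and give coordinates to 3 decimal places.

v -3.301 2.09 -0.043
v -4.028 1.836 1.759
v -2.988 3.662 0.305
v -3.715 3.408 2.108
v -1.665 1.632 0.552
v -2.392 1.378 2.355
v -1.352 3.204 0.901
v -2.079 2.95 2.703
v 3.084 -1.474 -2.775
v 3.626 -1.088 -3.574
v 3.998 0.359 -2.625
v 3.456 -0.026 -1.825
v 3.075 -0.901 -3.643
v 3.447 0.546 -2.694
v 2.527 -0.896 -3.436
v 2.898 0.551 -2.487
v 2.156 -1.074 -3.019
v 2.527 0.373 -2.07
v 2.079 -1.379 -2.525
v 2.451 0.068 -1.576
v 2.322 -1.714 -2.109
v 2.693 -0.267 -1.16
v 2.807 -1.972 -1.905
v 3.178 -0.525 -0.956
v 3.379 -2.072 -1.977
v 3.751 -0.625 -1.028
v 3.859 -1.982 -2.302
v 4.23 -0.535 -1.353
v 4.092 -1.731 -2.777
v 4.464 -0.284 -1.828
v 4.005 -1.397 -3.251
v 4.377 0.05 -2.302
v -4.741 -3.792 0.386
v -4.429 -3.467 1.109
v -3.551 -4.453 0.171
v -3.239 -4.128 0.894
v -3.862 -4.708 0.922
v -4.597 -4.3 1.055
v -3.383 -3.62 0.225
v -4.118 -3.212 0.358
v -3.59 -3.36 1.009
v -3.886 -4.033 1.44
v -4.094 -3.887 -0.16
v -4.39 -4.56 0.271
v -4.689 -3.571 0.767
v -3.291 -4.349 0.513
v -3.656 -4.69 0.53
v -3.473 -4.499 0.955
v -4.788 -4.061 0.735
v -4.605 -3.87 1.16
v -4.271 -4.6 1.05
v -3.375 -4.05 0.12
v -3.192 -3.859 0.545
v -4.507 -3.421 0.325
v -4.324 -3.23 0.75
v -3.709 -3.32 0.23
v -4.013 -3.318 1.133
v -3.314 -3.706 1.006
v -3.398 -3.408 0.613
v -3.83 -3.168 0.691
v -4.187 -3.713 1.386
v -3.487 -4.101 1.259
v -3.853 -4.443 1.276
v -4.285 -4.203 1.354
v -3.693 -3.65 1.327
v -4.493 -3.819 0.021
v -3.793 -4.207 -0.106
v -3.695 -3.717 -0.074
v -4.127 -3.477 0.004
v -4.666 -4.214 0.274
v -3.967 -4.602 0.147
v -4.15 -4.752 0.589
v -4.582 -4.512 0.667
v -4.287 -4.27 -0.047
v 2.531 2.547 2.095
v 2.642 1.715 2.822
v 3.115 3.04 2.571
v 3.226 2.208 3.297
v 3.414 2.112 1.463
v 3.525 1.28 2.189
v 3.998 2.605 1.938
v 4.109 1.773 2.665
f 2 4 1
f 5 2 1
f 1 4 3
f 3 5 1
f 2 8 4
f 6 2 5
f 6 8 2
f 4 8 3
f 7 5 3
f 3 8 7
f 7 6 5
f 8 6 7
f 10 9 13
f 10 13 11
f 11 13 14
f 11 14 12
f 13 9 15
f 13 15 14
f 14 15 16
f 14 16 12
f 15 9 17
f 15 17 16
f 16 17 18
f 16 18 12
f 17 9 19
f 17 19 18
f 18 19 20
f 18 20 12
f 19 9 21
f 19 21 20
f 20 21 22
f 20 22 12
f 21 9 23
f 21 23 22
f 22 23 24
f 22 24 12
f 23 9 25
f 23 25 24
f 24 25 26
f 24 26 12
f 25 9 27
f 25 27 26
f 26 27 28
f 26 28 12
f 27 9 29
f 27 29 28
f 28 29 30
f 28 30 12
f 29 9 31
f 29 31 30
f 30 31 32
f 30 32 12
f 31 9 10
f 31 10 32
f 32 10 11
f 32 11 12
f 33 70 49
f 70 44 73
f 49 73 38
f 70 73 49
f 33 49 45
f 49 38 50
f 45 50 34
f 49 50 45
f 33 45 54
f 45 34 55
f 54 55 40
f 45 55 54
f 33 54 66
f 54 40 69
f 66 69 43
f 54 69 66
f 33 66 70
f 66 43 74
f 70 74 44
f 66 74 70
f 34 50 61
f 50 38 64
f 61 64 42
f 50 64 61
f 38 73 51
f 73 44 72
f 51 72 37
f 73 72 51
f 44 74 71
f 74 43 67
f 71 67 35
f 74 67 71
f 43 69 68
f 69 40 56
f 68 56 39
f 69 56 68
f 40 55 60
f 55 34 57
f 60 57 41
f 55 57 60
f 36 62 48
f 62 42 63
f 48 63 37
f 62 63 48
f 36 48 46
f 48 37 47
f 46 47 35
f 48 47 46
f 36 46 53
f 46 35 52
f 53 52 39
f 46 52 53
f 36 53 58
f 53 39 59
f 58 59 41
f 53 59 58
f 36 58 62
f 58 41 65
f 62 65 42
f 58 65 62
f 37 63 51
f 63 42 64
f 51 64 38
f 63 64 51
f 35 47 71
f 47 37 72
f 71 72 44
f 47 72 71
f 39 52 68
f 52 35 67
f 68 67 43
f 52 67 68
f 41 59 60
f 59 39 56
f 60 56 40
f 59 56 60
f 42 65 61
f 65 41 57
f 61 57 34
f 65 57 61
f 76 78 75
f 79 76 75
f 75 78 77
f 77 79 75
f 76 82 78
f 80 76 79
f 80 82 76
f 78 82 77
f 81 79 77
f 77 82 81
f 81 80 79
f 82 80 81



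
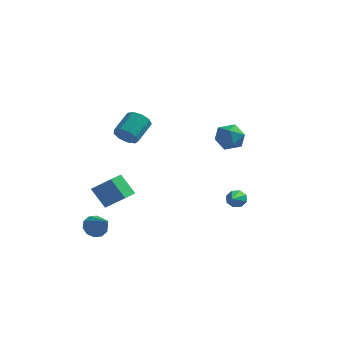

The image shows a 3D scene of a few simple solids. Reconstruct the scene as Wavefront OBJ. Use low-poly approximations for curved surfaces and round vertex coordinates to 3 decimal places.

v -2.243 0.598 1.573
v -1.816 0.818 1.01
v -1.491 2.062 1.743
v -1.917 1.842 2.307
v -2.29 0.982 0.943
v -1.965 2.226 1.676
v -2.742 0.966 1.17
v -2.417 2.21 1.903
v -2.96 0.778 1.587
v -2.635 2.022 2.32
v -2.843 0.506 1.997
v -2.517 1.749 2.73
v -2.444 0.276 2.209
v -2.119 1.52 2.942
v -1.951 0.198 2.124
v -1.626 1.442 2.857
v -1.595 0.306 1.781
v -1.27 1.55 2.514
v -1.542 0.552 1.341
v -1.216 1.795 2.074
v 3.558 -1.006 3.583
v 4.106 -1.321 4.185
v 3.794 -2.139 2.775
v 4.342 -2.454 3.377
v 3.486 -2.416 3.543
v 3.34 -1.715 4.043
v 4.56 -1.745 2.917
v 4.414 -1.044 3.417
v 4.725 -1.778 3.773
v 4.061 -2.192 4.16
v 3.839 -1.268 2.8
v 3.175 -1.682 3.187
v 2.867 3.796 -3.918
v 3.354 3.989 -3.646
v 3.033 2.224 -3.102
v 2.979 4.073 -3.409
v 2.538 3.994 -3.471
v 2.291 3.8 -3.794
v 2.381 3.604 -4.191
v 2.756 3.52 -4.428
v 3.196 3.598 -4.366
v 3.444 3.793 -4.042
v -3.029 -2.085 -3.847
v -2.467 -1.886 -4.25
v -2.051 -2.875 -2.873
v -2.528 -1.576 -3.937
v -2.781 -1.46 -3.589
v -3.129 -1.584 -3.34
v -3.438 -1.899 -3.285
v -3.591 -2.285 -3.444
v -3.53 -2.595 -3.757
v -3.277 -2.71 -4.105
v -2.929 -2.587 -4.354
v -2.62 -2.272 -4.409
v -2.905 -2.973 -0.627
v -1.761 -3.187 0.35
v -2.681 -2.094 -0.697
v -1.536 -2.308 0.279
v -2.064 -3.272 -1.679
v -0.919 -3.486 -0.703
v -1.839 -2.393 -1.75
v -0.695 -2.607 -0.773
f 2 1 5
f 2 5 3
f 3 5 6
f 3 6 4
f 5 1 7
f 5 7 6
f 6 7 8
f 6 8 4
f 7 1 9
f 7 9 8
f 8 9 10
f 8 10 4
f 9 1 11
f 9 11 10
f 10 11 12
f 10 12 4
f 11 1 13
f 11 13 12
f 12 13 14
f 12 14 4
f 13 1 15
f 13 15 14
f 14 15 16
f 14 16 4
f 15 1 17
f 15 17 16
f 16 17 18
f 16 18 4
f 17 1 19
f 17 19 18
f 18 19 20
f 18 20 4
f 19 1 2
f 19 2 20
f 20 2 3
f 20 3 4
f 21 32 26
f 21 26 22
f 21 22 28
f 21 28 31
f 21 31 32
f 22 26 30
f 26 32 25
f 32 31 23
f 31 28 27
f 28 22 29
f 24 30 25
f 24 25 23
f 24 23 27
f 24 27 29
f 24 29 30
f 25 30 26
f 23 25 32
f 27 23 31
f 29 27 28
f 30 29 22
f 34 33 36
f 34 36 35
f 36 33 37
f 36 37 35
f 37 33 38
f 37 38 35
f 38 33 39
f 38 39 35
f 39 33 40
f 39 40 35
f 40 33 41
f 40 41 35
f 41 33 42
f 41 42 35
f 42 33 34
f 42 34 35
f 44 43 46
f 44 46 45
f 46 43 47
f 46 47 45
f 47 43 48
f 47 48 45
f 48 43 49
f 48 49 45
f 49 43 50
f 49 50 45
f 50 43 51
f 50 51 45
f 51 43 52
f 51 52 45
f 52 43 53
f 52 53 45
f 53 43 54
f 53 54 45
f 54 43 44
f 54 44 45
f 56 58 55
f 59 56 55
f 55 58 57
f 57 59 55
f 56 62 58
f 60 56 59
f 60 62 56
f 58 62 57
f 61 59 57
f 57 62 61
f 61 60 59
f 62 60 61



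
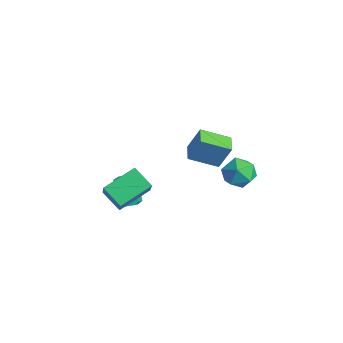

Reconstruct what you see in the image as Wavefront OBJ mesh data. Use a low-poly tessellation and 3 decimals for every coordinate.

v -1.091 -3.924 -0.826
v 0.258 -4.518 0.712
v -1.194 -2.243 -0.086
v 0.155 -2.836 1.452
v -0.095 -3.544 -1.552
v 1.254 -4.137 -0.014
v -0.198 -1.862 -0.812
v 1.151 -2.456 0.726
v -0.021 2.965 -1.42
v 0.777 3.396 -1.053
v 0.163 1.764 -0.407
v 0.961 2.195 -0.04
v 0.079 2.587 0.114
v -0.035 3.33 -0.512
v 0.975 1.83 -0.948
v 0.861 2.573 -1.574
v 1.392 2.694 -0.762
v 0.838 3.163 -0.106
v 0.102 1.997 -1.354
v -0.452 2.466 -0.698
v -3.225 -2.05 -1.921
v -2.009 -2.912 -0.967
v -2.842 -1.294 -1.726
v -1.626 -2.156 -0.772
v -2.294 -2.184 -3.228
v -1.078 -3.046 -2.274
v -1.911 -1.428 -3.033
v -0.695 -2.29 -2.079
v 1.291 -0.686 2.949
v 1.659 -0.219 4.25
v 1.893 0.606 2.315
v 2.261 1.073 3.616
v 2.159 -1.133 2.864
v 2.527 -0.666 4.165
v 2.761 0.159 2.23
v 3.129 0.626 3.531
f 2 4 1
f 5 2 1
f 1 4 3
f 3 5 1
f 2 8 4
f 6 2 5
f 6 8 2
f 4 8 3
f 7 5 3
f 3 8 7
f 7 6 5
f 8 6 7
f 9 20 14
f 9 14 10
f 9 10 16
f 9 16 19
f 9 19 20
f 10 14 18
f 14 20 13
f 20 19 11
f 19 16 15
f 16 10 17
f 12 18 13
f 12 13 11
f 12 11 15
f 12 15 17
f 12 17 18
f 13 18 14
f 11 13 20
f 15 11 19
f 17 15 16
f 18 17 10
f 22 24 21
f 25 22 21
f 21 24 23
f 23 25 21
f 22 28 24
f 26 22 25
f 26 28 22
f 24 28 23
f 27 25 23
f 23 28 27
f 27 26 25
f 28 26 27
f 30 32 29
f 33 30 29
f 29 32 31
f 31 33 29
f 30 36 32
f 34 30 33
f 34 36 30
f 32 36 31
f 35 33 31
f 31 36 35
f 35 34 33
f 36 34 35



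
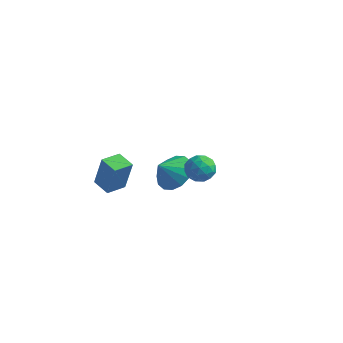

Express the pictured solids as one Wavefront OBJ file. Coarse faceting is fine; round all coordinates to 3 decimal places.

v -1.792 2.87 -3.181
v -0.973 2.277 -3.378
v -2.148 2.11 -2.379
v -0.813 2.609 -2.993
v -0.916 3.011 -2.658
v -1.254 3.375 -2.463
v -1.735 3.603 -2.46
v -2.232 3.635 -2.651
v -2.611 3.462 -2.983
v -2.771 3.13 -3.369
v -2.668 2.728 -3.704
v -2.331 2.364 -3.899
v -1.849 2.136 -3.901
v -1.352 2.104 -3.711
v -3.633 -0.627 -2.502
v -3.217 -0.596 -0.875
v -3.396 0.351 -2.581
v -2.98 0.382 -0.954
v -2.74 -0.862 -2.726
v -2.324 -0.831 -1.099
v -2.503 0.116 -2.805
v -2.087 0.147 -1.178
v 2.661 -1.397 1.791
v 3.2 -1.518 2.228
v 2.64 -2.502 1.512
v 3.179 -2.623 1.949
v 2.547 -2.452 2.208
v 2.56 -1.769 2.381
v 3.28 -2.251 1.359
v 3.293 -1.568 1.532
v 3.583 -2.046 1.961
v 3.13 -2.17 2.486
v 2.71 -1.85 1.254
v 2.257 -1.974 1.779
v 2.933 -1.361 2.034
v 2.907 -2.659 1.706
v 2.536 -2.559 1.858
v 2.853 -2.63 2.115
v 2.556 -1.508 2.124
v 2.873 -1.579 2.381
v 2.489 -2.128 2.369
v 2.967 -2.441 1.359
v 3.284 -2.512 1.616
v 2.987 -1.39 1.625
v 3.304 -1.461 1.882
v 3.351 -1.892 1.371
v 3.474 -1.742 2.134
v 3.462 -2.391 1.97
v 3.521 -2.173 1.623
v 3.529 -1.772 1.725
v 3.208 -1.815 2.443
v 3.195 -2.464 2.278
v 2.824 -2.364 2.431
v 2.832 -1.962 2.532
v 3.433 -2.125 2.286
v 2.645 -1.556 1.462
v 2.632 -2.205 1.297
v 3.008 -2.058 1.208
v 3.016 -1.656 1.309
v 2.378 -1.629 1.77
v 2.366 -2.278 1.606
v 2.311 -2.248 2.015
v 2.319 -1.847 2.117
v 2.407 -1.895 1.454
f 2 1 4
f 2 4 3
f 4 1 5
f 4 5 3
f 5 1 6
f 5 6 3
f 6 1 7
f 6 7 3
f 7 1 8
f 7 8 3
f 8 1 9
f 8 9 3
f 9 1 10
f 9 10 3
f 10 1 11
f 10 11 3
f 11 1 12
f 11 12 3
f 12 1 13
f 12 13 3
f 13 1 14
f 13 14 3
f 14 1 2
f 14 2 3
f 16 18 15
f 19 16 15
f 15 18 17
f 17 19 15
f 16 22 18
f 20 16 19
f 20 22 16
f 18 22 17
f 21 19 17
f 17 22 21
f 21 20 19
f 22 20 21
f 23 60 39
f 60 34 63
f 39 63 28
f 60 63 39
f 23 39 35
f 39 28 40
f 35 40 24
f 39 40 35
f 23 35 44
f 35 24 45
f 44 45 30
f 35 45 44
f 23 44 56
f 44 30 59
f 56 59 33
f 44 59 56
f 23 56 60
f 56 33 64
f 60 64 34
f 56 64 60
f 24 40 51
f 40 28 54
f 51 54 32
f 40 54 51
f 28 63 41
f 63 34 62
f 41 62 27
f 63 62 41
f 34 64 61
f 64 33 57
f 61 57 25
f 64 57 61
f 33 59 58
f 59 30 46
f 58 46 29
f 59 46 58
f 30 45 50
f 45 24 47
f 50 47 31
f 45 47 50
f 26 52 38
f 52 32 53
f 38 53 27
f 52 53 38
f 26 38 36
f 38 27 37
f 36 37 25
f 38 37 36
f 26 36 43
f 36 25 42
f 43 42 29
f 36 42 43
f 26 43 48
f 43 29 49
f 48 49 31
f 43 49 48
f 26 48 52
f 48 31 55
f 52 55 32
f 48 55 52
f 27 53 41
f 53 32 54
f 41 54 28
f 53 54 41
f 25 37 61
f 37 27 62
f 61 62 34
f 37 62 61
f 29 42 58
f 42 25 57
f 58 57 33
f 42 57 58
f 31 49 50
f 49 29 46
f 50 46 30
f 49 46 50
f 32 55 51
f 55 31 47
f 51 47 24
f 55 47 51



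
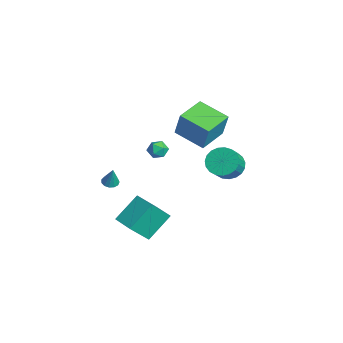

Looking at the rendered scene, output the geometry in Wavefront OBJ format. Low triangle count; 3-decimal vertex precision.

v 0.72 -0.34 2.59
v 1.062 -0.414 3.177
v 1.398 -1.066 2.103
v 1.74 -1.14 2.69
v 1.101 -1.377 2.634
v 0.682 -0.928 2.935
v 1.778 -0.552 2.345
v 1.359 -0.103 2.646
v 1.716 -0.545 3.026
v 1.298 -1.056 3.204
v 1.162 -0.424 2.076
v 0.744 -0.935 2.254
v 2.531 -3.701 -1.829
v 1.992 -2.227 -0.495
v 2.209 -2.476 -3.312
v 1.67 -1.002 -1.977
v 3.91 -3.258 -1.763
v 3.371 -1.784 -0.428
v 3.588 -2.033 -3.245
v 3.049 -0.559 -1.911
v -0.141 0.725 2.92
v 0.399 0.877 4.661
v -1.276 2.321 3.132
v -0.736 2.473 4.874
v 1.436 1.927 2.326
v 1.976 2.079 4.068
v 0.301 3.523 2.539
v 0.841 3.675 4.28
v -0.892 4.343 -1.238
v -0.422 3.79 -1.997
v 0.462 3.065 -0.921
v -0.008 3.617 -0.162
v -0.166 4.143 -1.969
v 0.718 3.417 -0.894
v -0.036 4.53 -1.816
v 0.849 3.804 -0.74
v -0.053 4.885 -1.562
v 0.831 4.159 -0.486
v -0.216 5.146 -1.252
v 0.668 4.42 -0.176
v -0.495 5.268 -0.94
v 0.389 4.543 0.136
v -0.844 5.23 -0.679
v 0.041 4.505 0.397
v -1.2 5.039 -0.515
v -0.316 4.314 0.561
v -1.503 4.727 -0.476
v -0.619 4.002 0.6
v -1.701 4.349 -0.568
v -0.817 3.624 0.507
v -1.759 3.97 -0.777
v -0.875 3.245 0.299
v -1.667 3.655 -1.065
v -0.782 2.93 0.011
v -1.44 3.459 -1.383
v -0.556 2.734 -0.307
v -1.12 3.416 -1.676
v -0.235 2.691 -0.6
v -0.759 3.533 -1.893
v 0.125 2.808 -0.817
v 2.411 -3.92 1.382
v 2.696 -4.349 1.311
v 2.809 -3.86 2.618
v 2.87 -4.123 1.244
v 2.898 -3.833 1.221
v 2.772 -3.57 1.249
v 2.531 -3.418 1.319
v 2.252 -3.426 1.409
v 2.024 -3.591 1.49
v 1.919 -3.86 1.537
v 1.97 -4.149 1.535
v 2.161 -4.365 1.484
v 2.432 -4.439 1.401
f 1 12 6
f 1 6 2
f 1 2 8
f 1 8 11
f 1 11 12
f 2 6 10
f 6 12 5
f 12 11 3
f 11 8 7
f 8 2 9
f 4 10 5
f 4 5 3
f 4 3 7
f 4 7 9
f 4 9 10
f 5 10 6
f 3 5 12
f 7 3 11
f 9 7 8
f 10 9 2
f 14 16 13
f 17 14 13
f 13 16 15
f 15 17 13
f 14 20 16
f 18 14 17
f 18 20 14
f 16 20 15
f 19 17 15
f 15 20 19
f 19 18 17
f 20 18 19
f 22 24 21
f 25 22 21
f 21 24 23
f 23 25 21
f 22 28 24
f 26 22 25
f 26 28 22
f 24 28 23
f 27 25 23
f 23 28 27
f 27 26 25
f 28 26 27
f 30 29 33
f 30 33 31
f 31 33 34
f 31 34 32
f 33 29 35
f 33 35 34
f 34 35 36
f 34 36 32
f 35 29 37
f 35 37 36
f 36 37 38
f 36 38 32
f 37 29 39
f 37 39 38
f 38 39 40
f 38 40 32
f 39 29 41
f 39 41 40
f 40 41 42
f 40 42 32
f 41 29 43
f 41 43 42
f 42 43 44
f 42 44 32
f 43 29 45
f 43 45 44
f 44 45 46
f 44 46 32
f 45 29 47
f 45 47 46
f 46 47 48
f 46 48 32
f 47 29 49
f 47 49 48
f 48 49 50
f 48 50 32
f 49 29 51
f 49 51 50
f 50 51 52
f 50 52 32
f 51 29 53
f 51 53 52
f 52 53 54
f 52 54 32
f 53 29 55
f 53 55 54
f 54 55 56
f 54 56 32
f 55 29 57
f 55 57 56
f 56 57 58
f 56 58 32
f 57 29 59
f 57 59 58
f 58 59 60
f 58 60 32
f 59 29 30
f 59 30 60
f 60 30 31
f 60 31 32
f 62 61 64
f 62 64 63
f 64 61 65
f 64 65 63
f 65 61 66
f 65 66 63
f 66 61 67
f 66 67 63
f 67 61 68
f 67 68 63
f 68 61 69
f 68 69 63
f 69 61 70
f 69 70 63
f 70 61 71
f 70 71 63
f 71 61 72
f 71 72 63
f 72 61 73
f 72 73 63
f 73 61 62
f 73 62 63



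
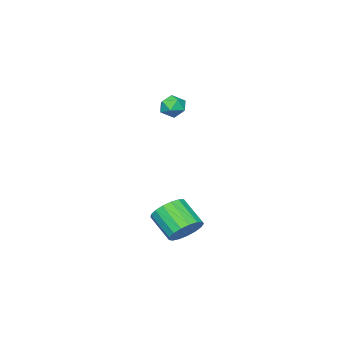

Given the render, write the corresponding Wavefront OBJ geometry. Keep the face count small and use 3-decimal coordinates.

v 3.801 2.278 -3.251
v 4.095 2.707 -2.644
v 3.953 1.611 -1.801
v 3.659 1.182 -2.409
v 3.717 2.77 -2.626
v 3.575 1.674 -1.783
v 3.359 2.72 -2.752
v 3.217 1.624 -1.909
v 3.102 2.568 -2.992
v 2.96 1.472 -2.149
v 3.005 2.35 -3.292
v 2.863 1.254 -2.449
v 3.091 2.116 -3.582
v 2.949 1.02 -2.739
v 3.339 1.919 -3.797
v 3.197 0.823 -2.954
v 3.693 1.804 -3.887
v 3.551 0.708 -3.044
v 4.072 1.797 -3.831
v 3.93 0.701 -2.988
v 4.389 1.901 -3.642
v 4.246 0.805 -2.8
v 4.571 2.091 -3.364
v 4.429 0.995 -2.522
v 4.577 2.324 -3.061
v 4.434 1.228 -2.218
v 4.405 2.547 -2.8
v 4.263 1.45 -1.958
v -2.238 -3.159 0.695
v -1.629 -3.059 0.936
v -1.831 -3.781 -0.076
v -1.222 -3.681 0.165
v -1.659 -4.041 0.509
v -1.911 -3.656 0.985
v -1.549 -3.184 -0.125
v -1.801 -2.799 0.351
v -1.203 -3.074 0.429
v -1.271 -3.604 0.821
v -2.189 -3.236 0.039
v -2.257 -3.766 0.431
f 2 1 5
f 2 5 3
f 3 5 6
f 3 6 4
f 5 1 7
f 5 7 6
f 6 7 8
f 6 8 4
f 7 1 9
f 7 9 8
f 8 9 10
f 8 10 4
f 9 1 11
f 9 11 10
f 10 11 12
f 10 12 4
f 11 1 13
f 11 13 12
f 12 13 14
f 12 14 4
f 13 1 15
f 13 15 14
f 14 15 16
f 14 16 4
f 15 1 17
f 15 17 16
f 16 17 18
f 16 18 4
f 17 1 19
f 17 19 18
f 18 19 20
f 18 20 4
f 19 1 21
f 19 21 20
f 20 21 22
f 20 22 4
f 21 1 23
f 21 23 22
f 22 23 24
f 22 24 4
f 23 1 25
f 23 25 24
f 24 25 26
f 24 26 4
f 25 1 27
f 25 27 26
f 26 27 28
f 26 28 4
f 27 1 2
f 27 2 28
f 28 2 3
f 28 3 4
f 29 40 34
f 29 34 30
f 29 30 36
f 29 36 39
f 29 39 40
f 30 34 38
f 34 40 33
f 40 39 31
f 39 36 35
f 36 30 37
f 32 38 33
f 32 33 31
f 32 31 35
f 32 35 37
f 32 37 38
f 33 38 34
f 31 33 40
f 35 31 39
f 37 35 36
f 38 37 30



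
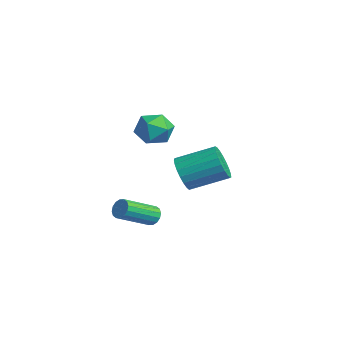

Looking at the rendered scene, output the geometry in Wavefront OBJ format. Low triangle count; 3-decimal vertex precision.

v -2.393 -2.915 -1.959
v -2.039 -2.671 -1.685
v -1.613 -4.18 -0.888
v -1.967 -4.425 -1.161
v -2.259 -2.656 -1.54
v -1.833 -4.166 -0.743
v -2.515 -2.711 -1.508
v -2.089 -4.221 -0.71
v -2.739 -2.821 -1.596
v -2.312 -4.331 -0.798
v -2.869 -2.956 -1.781
v -2.443 -4.465 -0.983
v -2.873 -3.08 -2.014
v -2.446 -4.589 -1.216
v -2.747 -3.16 -2.232
v -2.321 -4.669 -1.435
v -2.527 -3.174 -2.377
v -2.101 -4.684 -1.58
v -2.271 -3.119 -2.41
v -1.845 -4.629 -1.612
v -2.048 -3.009 -2.322
v -1.621 -4.519 -1.524
v -1.917 -2.875 -2.137
v -1.491 -4.384 -1.339
v -1.914 -2.751 -1.904
v -1.487 -4.26 -1.106
v -2.641 -1.561 0.154
v -2.104 -1.44 -0.545
v -1.561 0.142 0.147
v -2.099 0.021 0.846
v -2.418 -1.281 -0.661
v -1.875 0.301 0.031
v -2.77 -1.171 -0.636
v -2.227 0.411 0.056
v -3.1 -1.128 -0.474
v -2.557 0.453 0.218
v -3.351 -1.161 -0.204
v -2.808 0.421 0.488
v -3.479 -1.262 0.128
v -2.936 0.32 0.82
v -3.463 -1.415 0.464
v -2.92 0.167 1.157
v -3.304 -1.593 0.747
v -2.761 -0.011 1.44
v -3.031 -1.766 0.927
v -2.488 -0.184 1.62
v -2.69 -1.903 0.974
v -2.147 -0.321 1.666
v -2.341 -1.981 0.879
v -1.798 -0.399 1.571
v -2.044 -1.987 0.658
v -1.501 -0.405 1.35
v -1.85 -1.918 0.35
v -1.307 -0.337 1.042
v -1.793 -1.788 0.008
v -1.25 -0.206 0.701
v -1.883 -1.619 -0.308
v -1.34 -0.037 0.384
v -1.255 -2.902 3.063
v -0.377 -2.928 2.973
v -1.163 -3.752 4.207
v -0.285 -3.778 4.117
v -0.681 -3.029 4.365
v -0.738 -2.503 3.658
v -0.802 -4.177 3.522
v -0.859 -3.651 2.815
v -0.097 -3.716 3.257
v -0.022 -3.007 3.778
v -1.518 -3.673 3.402
v -1.443 -2.964 3.923
f 2 1 5
f 2 5 3
f 3 5 6
f 3 6 4
f 5 1 7
f 5 7 6
f 6 7 8
f 6 8 4
f 7 1 9
f 7 9 8
f 8 9 10
f 8 10 4
f 9 1 11
f 9 11 10
f 10 11 12
f 10 12 4
f 11 1 13
f 11 13 12
f 12 13 14
f 12 14 4
f 13 1 15
f 13 15 14
f 14 15 16
f 14 16 4
f 15 1 17
f 15 17 16
f 16 17 18
f 16 18 4
f 17 1 19
f 17 19 18
f 18 19 20
f 18 20 4
f 19 1 21
f 19 21 20
f 20 21 22
f 20 22 4
f 21 1 23
f 21 23 22
f 22 23 24
f 22 24 4
f 23 1 25
f 23 25 24
f 24 25 26
f 24 26 4
f 25 1 2
f 25 2 26
f 26 2 3
f 26 3 4
f 28 27 31
f 28 31 29
f 29 31 32
f 29 32 30
f 31 27 33
f 31 33 32
f 32 33 34
f 32 34 30
f 33 27 35
f 33 35 34
f 34 35 36
f 34 36 30
f 35 27 37
f 35 37 36
f 36 37 38
f 36 38 30
f 37 27 39
f 37 39 38
f 38 39 40
f 38 40 30
f 39 27 41
f 39 41 40
f 40 41 42
f 40 42 30
f 41 27 43
f 41 43 42
f 42 43 44
f 42 44 30
f 43 27 45
f 43 45 44
f 44 45 46
f 44 46 30
f 45 27 47
f 45 47 46
f 46 47 48
f 46 48 30
f 47 27 49
f 47 49 48
f 48 49 50
f 48 50 30
f 49 27 51
f 49 51 50
f 50 51 52
f 50 52 30
f 51 27 53
f 51 53 52
f 52 53 54
f 52 54 30
f 53 27 55
f 53 55 54
f 54 55 56
f 54 56 30
f 55 27 57
f 55 57 56
f 56 57 58
f 56 58 30
f 57 27 28
f 57 28 58
f 58 28 29
f 58 29 30
f 59 70 64
f 59 64 60
f 59 60 66
f 59 66 69
f 59 69 70
f 60 64 68
f 64 70 63
f 70 69 61
f 69 66 65
f 66 60 67
f 62 68 63
f 62 63 61
f 62 61 65
f 62 65 67
f 62 67 68
f 63 68 64
f 61 63 70
f 65 61 69
f 67 65 66
f 68 67 60



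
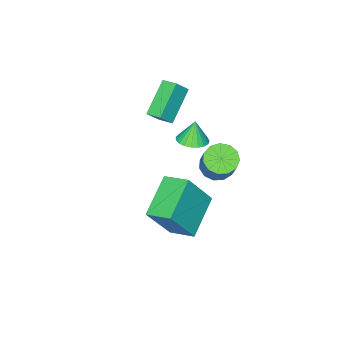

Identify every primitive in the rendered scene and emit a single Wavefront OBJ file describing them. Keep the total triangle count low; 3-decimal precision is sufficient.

v -1.205 0.376 -0.845
v -0.584 -0.009 -0.73
v -1.475 0.264 0.225
v -0.491 0.28 -0.676
v -0.522 0.585 -0.652
v -0.671 0.854 -0.661
v -0.912 1.041 -0.702
v -1.204 1.112 -0.768
v -1.496 1.057 -0.847
v -1.738 0.884 -0.926
v -1.888 0.623 -0.991
v -1.919 0.319 -1.031
v -1.827 0.026 -1.039
v -1.628 -0.207 -1.013
v -1.356 -0.339 -0.959
v -1.057 -0.348 -0.884
v -0.784 -0.231 -0.803
v -3.595 -3.301 -1.103
v -2.953 -3.423 -0.347
v -3.701 -2.517 -0.887
v -3.059 -2.639 -0.13
v -2.121 -2.781 -2.27
v -1.479 -2.903 -1.513
v -2.227 -1.997 -2.053
v -1.585 -2.119 -1.297
v -3.285 -0.179 -4.608
v -2.861 -0.859 -4.392
v -2.371 -0.101 -2.975
v -2.795 0.579 -3.192
v -2.566 -0.591 -4.637
v -2.075 0.166 -3.22
v -2.499 -0.193 -4.873
v -2.008 0.564 -3.456
v -2.681 0.209 -5.025
v -2.191 0.967 -3.608
v -3.056 0.489 -5.045
v -2.565 1.246 -3.628
v -3.503 0.556 -4.926
v -3.013 1.314 -3.509
v -3.881 0.391 -4.707
v -3.391 1.148 -3.29
v -4.07 0.044 -4.456
v -3.58 0.801 -3.039
v -4.01 -0.373 -4.254
v -3.519 0.384 -2.837
v -3.72 -0.729 -4.164
v -3.229 0.029 -2.747
v -3.291 -0.91 -4.216
v -2.801 -0.152 -2.799
v 0.473 1.862 -2.503
v 0.165 3.034 -2.091
v 2.22 2.624 -3.361
v 1.912 3.796 -2.948
v 1.508 1.504 -0.712
v 1.2 2.676 -0.299
v 3.255 2.266 -1.569
v 2.947 3.438 -1.157
f 2 1 4
f 2 4 3
f 4 1 5
f 4 5 3
f 5 1 6
f 5 6 3
f 6 1 7
f 6 7 3
f 7 1 8
f 7 8 3
f 8 1 9
f 8 9 3
f 9 1 10
f 9 10 3
f 10 1 11
f 10 11 3
f 11 1 12
f 11 12 3
f 12 1 13
f 12 13 3
f 13 1 14
f 13 14 3
f 14 1 15
f 14 15 3
f 15 1 16
f 15 16 3
f 16 1 17
f 16 17 3
f 17 1 2
f 17 2 3
f 19 21 18
f 22 19 18
f 18 21 20
f 20 22 18
f 19 25 21
f 23 19 22
f 23 25 19
f 21 25 20
f 24 22 20
f 20 25 24
f 24 23 22
f 25 23 24
f 27 26 30
f 27 30 28
f 28 30 31
f 28 31 29
f 30 26 32
f 30 32 31
f 31 32 33
f 31 33 29
f 32 26 34
f 32 34 33
f 33 34 35
f 33 35 29
f 34 26 36
f 34 36 35
f 35 36 37
f 35 37 29
f 36 26 38
f 36 38 37
f 37 38 39
f 37 39 29
f 38 26 40
f 38 40 39
f 39 40 41
f 39 41 29
f 40 26 42
f 40 42 41
f 41 42 43
f 41 43 29
f 42 26 44
f 42 44 43
f 43 44 45
f 43 45 29
f 44 26 46
f 44 46 45
f 45 46 47
f 45 47 29
f 46 26 48
f 46 48 47
f 47 48 49
f 47 49 29
f 48 26 27
f 48 27 49
f 49 27 28
f 49 28 29
f 51 53 50
f 54 51 50
f 50 53 52
f 52 54 50
f 51 57 53
f 55 51 54
f 55 57 51
f 53 57 52
f 56 54 52
f 52 57 56
f 56 55 54
f 57 55 56



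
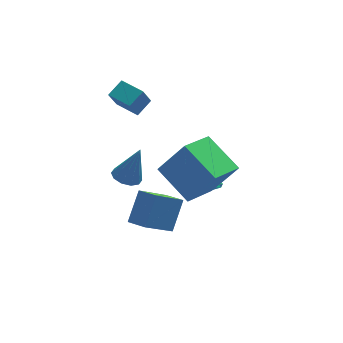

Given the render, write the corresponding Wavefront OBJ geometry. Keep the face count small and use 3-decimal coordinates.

v -2.155 1.616 0.453
v -2.577 1.267 1.442
v -2.823 2.599 0.515
v -3.245 2.251 1.504
v -1.475 2.049 0.896
v -1.897 1.701 1.885
v -2.143 3.033 0.958
v -2.565 2.684 1.947
v -2.164 -1.269 -4.426
v -3.472 -1.863 -3.23
v -1.483 -0.436 -3.268
v -2.792 -1.03 -2.072
v -1.628 -2.01 -4.208
v -2.937 -2.604 -3.012
v -0.948 -1.177 -3.05
v -2.256 -1.771 -1.854
v 0.431 0.916 -4.477
v 1.082 1.523 -4.837
v 0.409 1.864 -2.923
v 0.393 1.735 -4.977
v -0.274 1.467 -4.823
v -0.528 0.877 -4.467
v -0.22 0.31 -4.116
v 0.47 0.097 -3.977
v 1.137 0.365 -4.13
v 1.39 0.955 -4.487
v -2.582 2.054 -4
v -2.213 2.633 -4.139
v -1.958 2.066 -2.3
v -2.603 2.754 -3.996
v -2.985 2.607 -3.855
v -3.213 2.25 -3.769
v -3.199 1.817 -3.771
v -2.95 1.475 -3.861
v -2.56 1.354 -4.003
v -2.178 1.501 -4.144
v -1.95 1.859 -4.23
v -1.964 2.291 -4.228
v -0.086 -2.376 -1.515
v -1.378 -3.417 -0.927
v -0.921 -0.833 -0.618
v -2.213 -1.875 -0.03
v 0.933 -2.745 0.07
v -0.359 -3.787 0.658
v 0.098 -1.203 0.967
v -1.194 -2.244 1.555
f 2 4 1
f 5 2 1
f 1 4 3
f 3 5 1
f 2 8 4
f 6 2 5
f 6 8 2
f 4 8 3
f 7 5 3
f 3 8 7
f 7 6 5
f 8 6 7
f 10 12 9
f 13 10 9
f 9 12 11
f 11 13 9
f 10 16 12
f 14 10 13
f 14 16 10
f 12 16 11
f 15 13 11
f 11 16 15
f 15 14 13
f 16 14 15
f 18 17 20
f 18 20 19
f 20 17 21
f 20 21 19
f 21 17 22
f 21 22 19
f 22 17 23
f 22 23 19
f 23 17 24
f 23 24 19
f 24 17 25
f 24 25 19
f 25 17 26
f 25 26 19
f 26 17 18
f 26 18 19
f 28 27 30
f 28 30 29
f 30 27 31
f 30 31 29
f 31 27 32
f 31 32 29
f 32 27 33
f 32 33 29
f 33 27 34
f 33 34 29
f 34 27 35
f 34 35 29
f 35 27 36
f 35 36 29
f 36 27 37
f 36 37 29
f 37 27 38
f 37 38 29
f 38 27 28
f 38 28 29
f 40 42 39
f 43 40 39
f 39 42 41
f 41 43 39
f 40 46 42
f 44 40 43
f 44 46 40
f 42 46 41
f 45 43 41
f 41 46 45
f 45 44 43
f 46 44 45



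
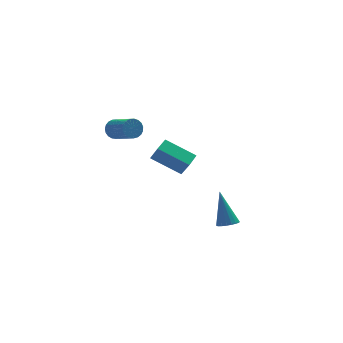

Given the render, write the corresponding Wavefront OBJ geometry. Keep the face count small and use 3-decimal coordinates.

v -0.884 4.44 0.589
v -0.504 4.379 0.155
v 0.024 3.118 0.797
v -0.356 3.18 1.231
v -0.379 4.511 0.313
v 0.149 3.251 0.955
v -0.341 4.632 0.519
v 0.187 3.371 1.16
v -0.397 4.719 0.736
v 0.131 3.458 1.378
v -0.537 4.758 0.929
v -0.009 3.497 1.57
v -0.737 4.742 1.062
v -0.21 3.482 1.704
v -0.963 4.674 1.114
v -0.435 3.414 1.756
v -1.175 4.566 1.075
v -0.647 3.305 1.717
v -1.336 4.436 0.952
v -0.809 3.175 1.594
v -1.42 4.306 0.766
v -0.892 3.045 1.408
v -1.41 4.2 0.55
v -0.883 2.939 1.192
v -1.31 4.135 0.34
v -0.782 2.875 0.982
v -1.136 4.124 0.174
v -0.608 2.863 0.816
v -0.918 4.166 0.079
v -0.391 2.906 0.721
v -0.695 4.257 0.073
v -0.167 2.996 0.714
v 3.049 -0.867 -3.429
v 3.59 -0.928 -3.35
v 2.891 -0.053 -1.731
v 3.575 -0.708 -3.456
v 3.456 -0.52 -3.558
v 3.256 -0.4 -3.634
v 3.015 -0.373 -3.669
v 2.781 -0.444 -3.657
v 2.6 -0.598 -3.6
v 2.508 -0.806 -3.509
v 2.523 -1.026 -3.402
v 2.642 -1.214 -3.301
v 2.842 -1.334 -3.225
v 3.083 -1.361 -3.189
v 3.317 -1.29 -3.201
v 3.498 -1.136 -3.259
v 0.333 -2.546 1.315
v 0.584 -2.941 2.083
v -0.866 -1.787 2.097
v -0.615 -2.183 2.866
v 0.835 -1.917 1.474
v 1.086 -2.313 2.243
v -0.364 -1.159 2.257
v -0.113 -1.554 3.025
f 2 1 5
f 2 5 3
f 3 5 6
f 3 6 4
f 5 1 7
f 5 7 6
f 6 7 8
f 6 8 4
f 7 1 9
f 7 9 8
f 8 9 10
f 8 10 4
f 9 1 11
f 9 11 10
f 10 11 12
f 10 12 4
f 11 1 13
f 11 13 12
f 12 13 14
f 12 14 4
f 13 1 15
f 13 15 14
f 14 15 16
f 14 16 4
f 15 1 17
f 15 17 16
f 16 17 18
f 16 18 4
f 17 1 19
f 17 19 18
f 18 19 20
f 18 20 4
f 19 1 21
f 19 21 20
f 20 21 22
f 20 22 4
f 21 1 23
f 21 23 22
f 22 23 24
f 22 24 4
f 23 1 25
f 23 25 24
f 24 25 26
f 24 26 4
f 25 1 27
f 25 27 26
f 26 27 28
f 26 28 4
f 27 1 29
f 27 29 28
f 28 29 30
f 28 30 4
f 29 1 31
f 29 31 30
f 30 31 32
f 30 32 4
f 31 1 2
f 31 2 32
f 32 2 3
f 32 3 4
f 34 33 36
f 34 36 35
f 36 33 37
f 36 37 35
f 37 33 38
f 37 38 35
f 38 33 39
f 38 39 35
f 39 33 40
f 39 40 35
f 40 33 41
f 40 41 35
f 41 33 42
f 41 42 35
f 42 33 43
f 42 43 35
f 43 33 44
f 43 44 35
f 44 33 45
f 44 45 35
f 45 33 46
f 45 46 35
f 46 33 47
f 46 47 35
f 47 33 48
f 47 48 35
f 48 33 34
f 48 34 35
f 50 52 49
f 53 50 49
f 49 52 51
f 51 53 49
f 50 56 52
f 54 50 53
f 54 56 50
f 52 56 51
f 55 53 51
f 51 56 55
f 55 54 53
f 56 54 55

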